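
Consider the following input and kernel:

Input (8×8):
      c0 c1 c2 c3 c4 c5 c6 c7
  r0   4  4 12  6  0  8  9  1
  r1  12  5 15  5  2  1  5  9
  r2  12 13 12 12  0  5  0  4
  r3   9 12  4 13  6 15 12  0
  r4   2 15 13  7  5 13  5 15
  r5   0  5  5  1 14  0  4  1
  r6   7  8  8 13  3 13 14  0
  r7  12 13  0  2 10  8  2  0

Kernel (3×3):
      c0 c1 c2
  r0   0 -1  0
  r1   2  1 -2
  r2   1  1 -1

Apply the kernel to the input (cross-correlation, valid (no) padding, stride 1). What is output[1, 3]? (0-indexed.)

16

The receptive field on the input at this output position is [5 2 1 / 12 0 5 / 13 6 15]. Elementwise product with the kernel and sum: 2·-1 + 12·2 + 0·1 + 5·-2 + 13·1 + 6·1 + 15·-1.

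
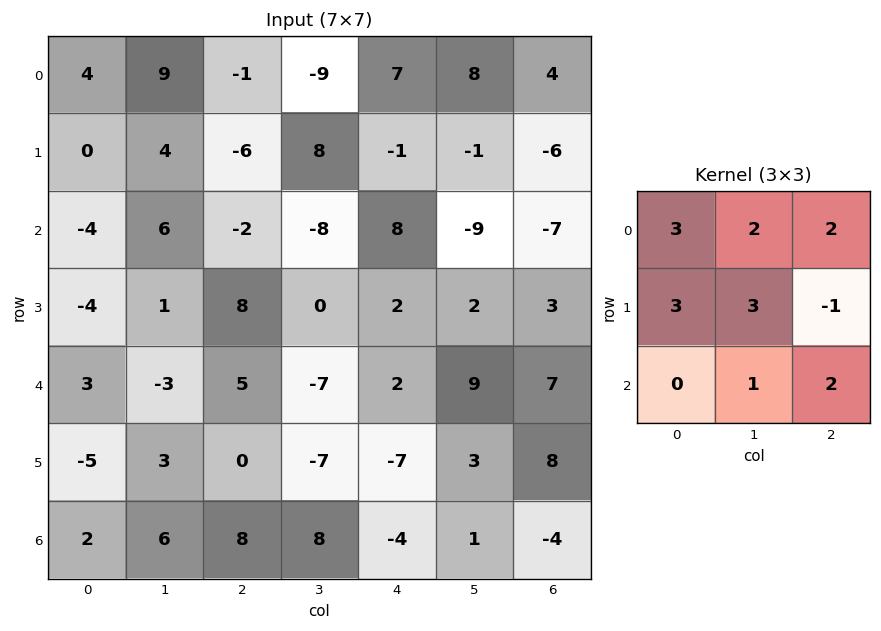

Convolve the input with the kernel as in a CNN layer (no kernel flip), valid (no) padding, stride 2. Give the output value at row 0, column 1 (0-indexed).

8

The receptive field on the input at this output position is [-1 -9 7 / -6 8 -1 / -2 -8 8]. Elementwise product with the kernel and sum: -1·3 + -9·2 + 7·2 + -6·3 + 8·3 + -1·-1 + -8·1 + 8·2.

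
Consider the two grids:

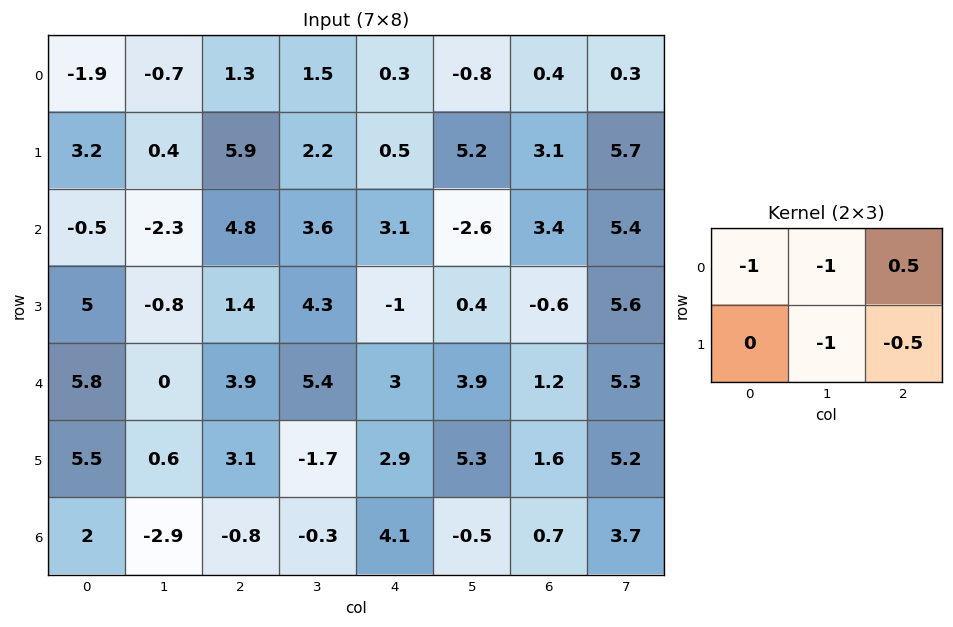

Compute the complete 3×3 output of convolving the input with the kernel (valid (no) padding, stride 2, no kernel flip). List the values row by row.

Output[0,0]: The receptive field on the input at this output position is [-1.9 -0.7 1.3 / 3.2 0.4 5.9]. Elementwise product with the kernel and sum: -1.9·-1 + -0.7·-1 + 1.3·0.5 + 0.4·-1 + 5.9·-0.5.

-0.1 -5.1 -6.05
5.3 -10.65 1.1
-6 -7.55 -12.4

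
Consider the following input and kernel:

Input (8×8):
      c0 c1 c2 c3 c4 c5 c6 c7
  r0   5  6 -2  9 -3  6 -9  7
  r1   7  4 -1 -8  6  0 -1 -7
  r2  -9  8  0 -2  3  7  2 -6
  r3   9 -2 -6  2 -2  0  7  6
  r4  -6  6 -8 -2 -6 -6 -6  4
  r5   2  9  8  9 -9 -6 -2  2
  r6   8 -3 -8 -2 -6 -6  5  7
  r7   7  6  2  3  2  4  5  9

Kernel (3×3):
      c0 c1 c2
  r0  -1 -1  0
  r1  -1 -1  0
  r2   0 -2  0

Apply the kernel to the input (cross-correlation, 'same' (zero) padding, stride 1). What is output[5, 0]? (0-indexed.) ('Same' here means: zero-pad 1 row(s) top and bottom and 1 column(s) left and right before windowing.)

The receptive field on the zero-padded input at this output position is [0 -6 6 / 0 2 9 / 0 8 -3]. Elementwise product with the kernel and sum: 0·-1 + -6·-1 + 0·-1 + 2·-1 + 8·-2.

-12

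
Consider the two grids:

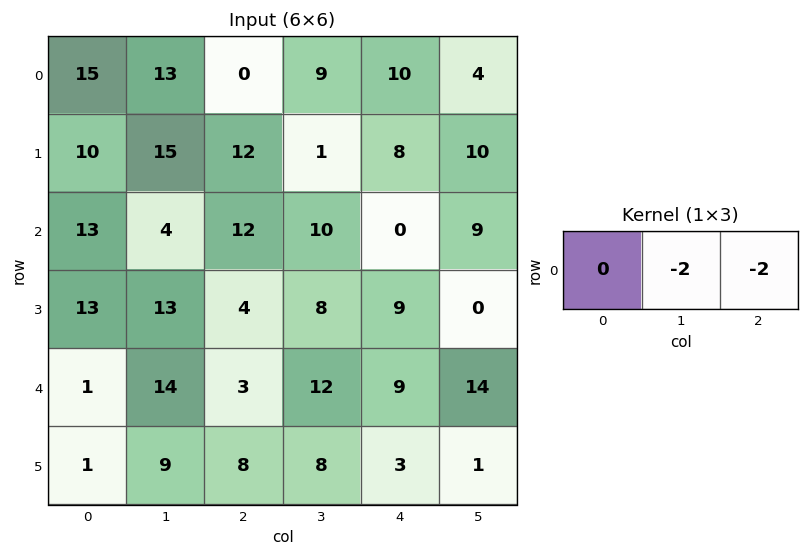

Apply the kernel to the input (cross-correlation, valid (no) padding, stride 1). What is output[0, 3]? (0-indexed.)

The receptive field on the input at this output position is [9 10 4]. Elementwise product with the kernel and sum: 10·-2 + 4·-2.

-28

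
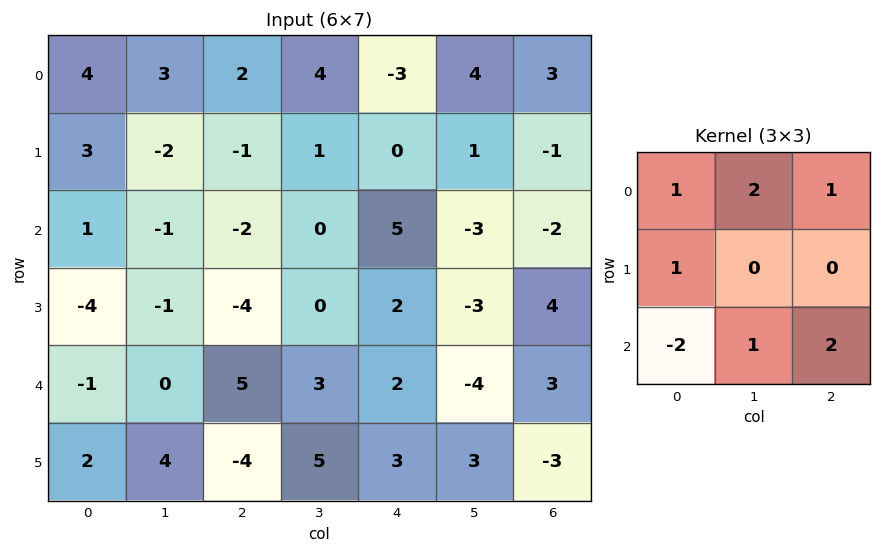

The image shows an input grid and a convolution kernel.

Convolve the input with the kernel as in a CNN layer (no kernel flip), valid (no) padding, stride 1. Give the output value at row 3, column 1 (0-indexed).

-11

The receptive field on the input at this output position is [-1 -4 0 / 0 5 3 / 4 -4 5]. Elementwise product with the kernel and sum: -1·1 + -4·2 + 0·1 + 0·1 + 4·-2 + -4·1 + 5·2.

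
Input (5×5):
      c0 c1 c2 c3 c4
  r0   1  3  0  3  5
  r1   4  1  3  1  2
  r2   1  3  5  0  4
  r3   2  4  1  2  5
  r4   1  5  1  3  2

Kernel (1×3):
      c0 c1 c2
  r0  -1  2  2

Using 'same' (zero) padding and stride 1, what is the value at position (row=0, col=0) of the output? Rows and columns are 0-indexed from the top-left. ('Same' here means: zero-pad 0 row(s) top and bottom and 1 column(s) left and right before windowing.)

8

The receptive field on the zero-padded input at this output position is [0 1 3]. Elementwise product with the kernel and sum: 0·-1 + 1·2 + 3·2.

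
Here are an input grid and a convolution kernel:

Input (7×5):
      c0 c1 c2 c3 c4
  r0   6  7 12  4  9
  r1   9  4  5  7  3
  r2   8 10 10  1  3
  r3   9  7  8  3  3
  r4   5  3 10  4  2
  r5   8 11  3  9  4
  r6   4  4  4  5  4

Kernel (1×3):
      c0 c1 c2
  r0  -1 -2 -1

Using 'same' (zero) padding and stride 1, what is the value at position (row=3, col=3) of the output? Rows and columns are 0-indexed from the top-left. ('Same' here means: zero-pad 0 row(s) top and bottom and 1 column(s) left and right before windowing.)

The receptive field on the zero-padded input at this output position is [8 3 3]. Elementwise product with the kernel and sum: 8·-1 + 3·-2 + 3·-1.

-17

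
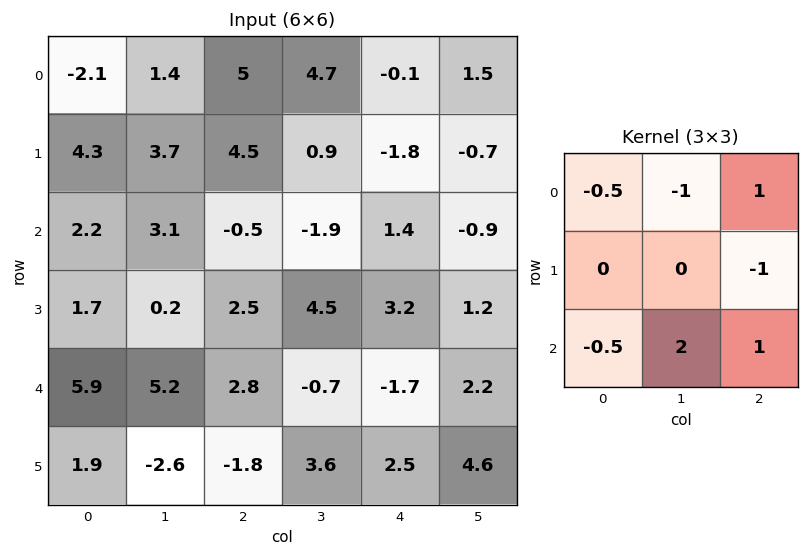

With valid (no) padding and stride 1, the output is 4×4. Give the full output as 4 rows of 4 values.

Output[0,0]: The receptive field on the input at this output position is [-2.1 1.4 5 / 4.3 3.7 4.5 / 2.2 3.1 -0.5]. Elementwise product with the kernel and sum: -2.1·-0.5 + 1.4·-1 + 5·1 + 4.5·-1 + 2.2·-0.5 + 3.1·2 + -0.5·1.

4.75 -6.35 -7.65 2.8
1.2 5.85 4.6 6.9
3.05 -5.15 -4.15 -3.4
-9.3 3.9 9.75 1.35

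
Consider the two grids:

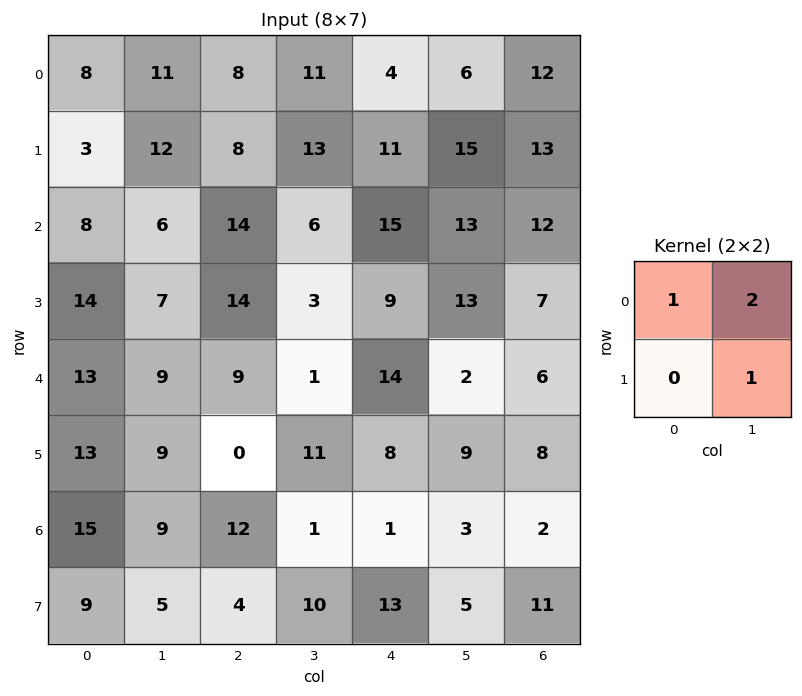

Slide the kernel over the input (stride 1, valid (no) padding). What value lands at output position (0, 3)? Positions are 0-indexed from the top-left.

The receptive field on the input at this output position is [11 4 / 13 11]. Elementwise product with the kernel and sum: 11·1 + 4·2 + 11·1.

30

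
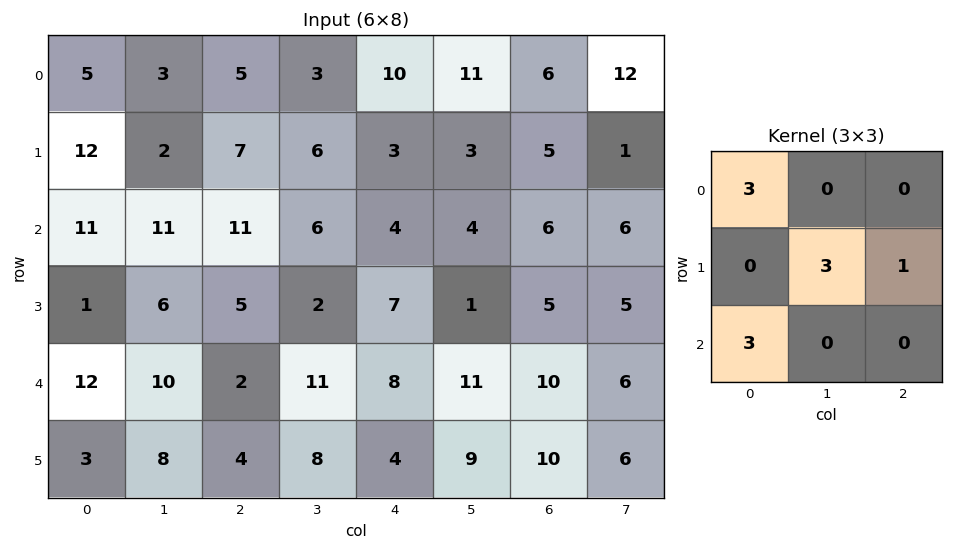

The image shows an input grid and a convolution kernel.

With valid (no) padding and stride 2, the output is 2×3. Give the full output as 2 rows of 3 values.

61 69 56
92 52 44

Output[0,0]: The receptive field on the input at this output position is [5 3 5 / 12 2 7 / 11 11 11]. Elementwise product with the kernel and sum: 5·3 + 2·3 + 7·1 + 11·3.
Output[0,1]: The receptive field on the input at this output position is [5 3 10 / 7 6 3 / 11 6 4]. Elementwise product with the kernel and sum: 5·3 + 6·3 + 3·1 + 11·3.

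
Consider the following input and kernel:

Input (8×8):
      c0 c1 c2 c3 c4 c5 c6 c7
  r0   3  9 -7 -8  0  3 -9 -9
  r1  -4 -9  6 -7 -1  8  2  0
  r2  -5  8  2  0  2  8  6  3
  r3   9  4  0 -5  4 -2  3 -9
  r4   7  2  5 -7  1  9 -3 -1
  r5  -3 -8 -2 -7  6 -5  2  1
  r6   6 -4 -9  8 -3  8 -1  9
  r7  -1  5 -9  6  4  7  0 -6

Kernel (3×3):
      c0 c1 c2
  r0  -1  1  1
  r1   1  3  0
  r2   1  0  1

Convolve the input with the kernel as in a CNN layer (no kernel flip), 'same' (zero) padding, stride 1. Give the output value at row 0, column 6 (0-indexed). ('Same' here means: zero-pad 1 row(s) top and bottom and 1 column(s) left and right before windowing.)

The receptive field on the zero-padded input at this output position is [0 0 0 / 3 -9 -9 / 8 2 0]. Elementwise product with the kernel and sum: 0·-1 + 0·1 + 0·1 + 3·1 + -9·3 + 8·1 + 0·1.

-16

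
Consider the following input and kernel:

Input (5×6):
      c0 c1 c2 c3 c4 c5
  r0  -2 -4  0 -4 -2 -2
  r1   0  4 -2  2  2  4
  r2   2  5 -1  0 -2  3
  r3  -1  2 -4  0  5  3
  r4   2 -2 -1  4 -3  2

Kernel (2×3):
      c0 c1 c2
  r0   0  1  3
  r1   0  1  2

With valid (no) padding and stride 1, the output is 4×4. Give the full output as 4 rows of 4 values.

Output[0,0]: The receptive field on the input at this output position is [-2 -4 0 / 0 4 -2]. Elementwise product with the kernel and sum: -4·1 + 0·3 + 4·1 + -2·2.

-4 -10 -4 2
1 3 4 18
-4 -5 4 18
-14 3 13 15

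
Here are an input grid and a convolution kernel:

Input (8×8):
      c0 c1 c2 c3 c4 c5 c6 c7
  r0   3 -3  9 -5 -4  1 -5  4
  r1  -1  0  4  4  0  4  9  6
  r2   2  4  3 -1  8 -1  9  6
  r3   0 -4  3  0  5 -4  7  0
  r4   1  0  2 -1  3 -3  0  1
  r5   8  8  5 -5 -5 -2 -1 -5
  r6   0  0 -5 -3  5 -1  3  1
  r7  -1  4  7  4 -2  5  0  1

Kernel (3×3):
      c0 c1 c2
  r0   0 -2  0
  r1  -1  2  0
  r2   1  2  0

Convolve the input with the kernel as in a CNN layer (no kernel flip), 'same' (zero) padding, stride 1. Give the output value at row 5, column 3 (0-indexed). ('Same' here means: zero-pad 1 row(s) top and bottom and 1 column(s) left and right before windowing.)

The receptive field on the zero-padded input at this output position is [2 -1 3 / 5 -5 -5 / -5 -3 5]. Elementwise product with the kernel and sum: -1·-2 + 5·-1 + -5·2 + -5·1 + -3·2.

-24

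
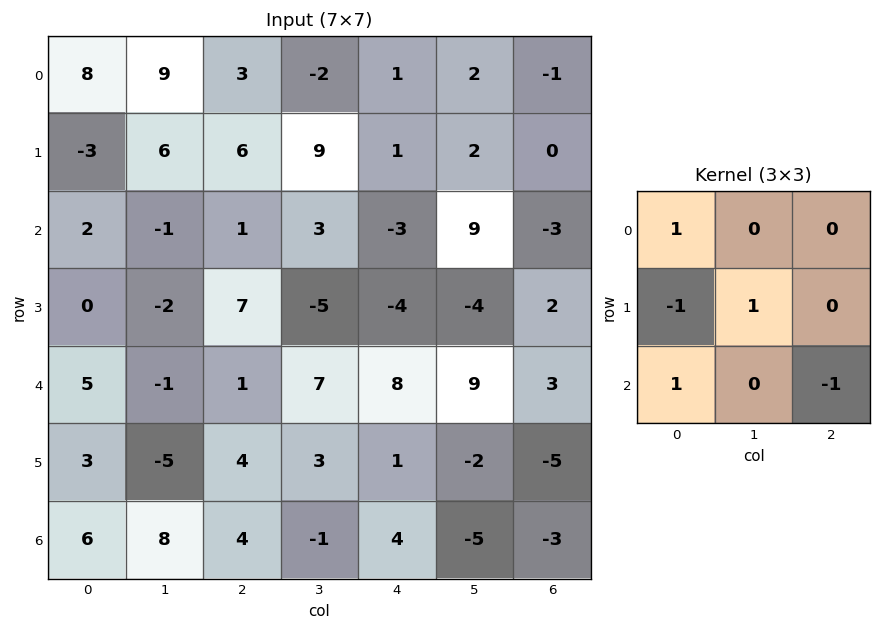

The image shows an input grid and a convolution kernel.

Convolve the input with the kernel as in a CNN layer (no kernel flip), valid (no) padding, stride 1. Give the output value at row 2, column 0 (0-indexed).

4

The receptive field on the input at this output position is [2 -1 1 / 0 -2 7 / 5 -1 1]. Elementwise product with the kernel and sum: 2·1 + 0·-1 + -2·1 + 5·1 + 1·-1.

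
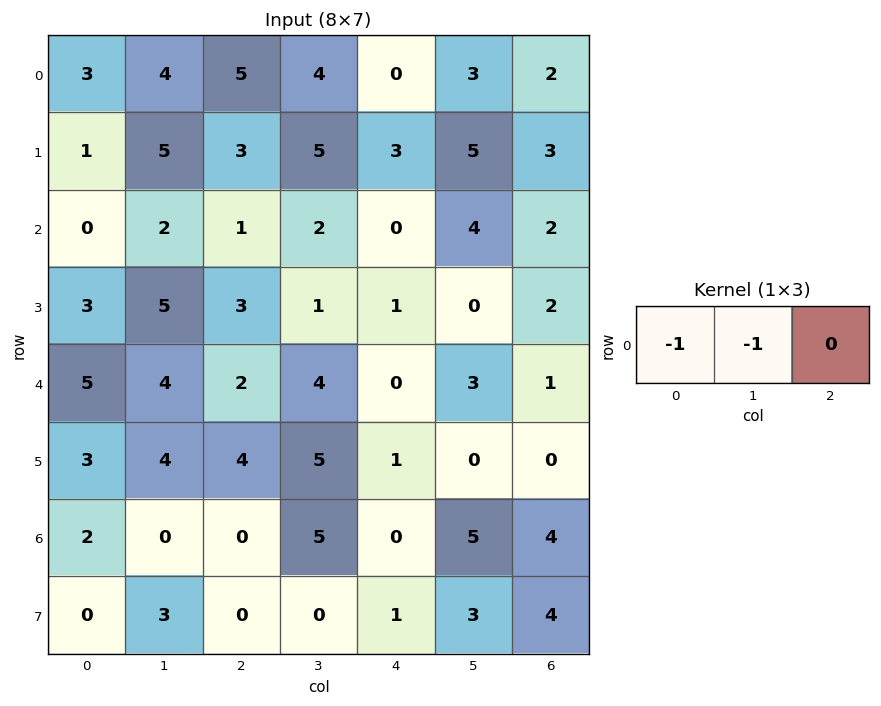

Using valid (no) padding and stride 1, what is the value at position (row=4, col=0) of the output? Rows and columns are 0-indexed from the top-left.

-9

The receptive field on the input at this output position is [5 4 2]. Elementwise product with the kernel and sum: 5·-1 + 4·-1.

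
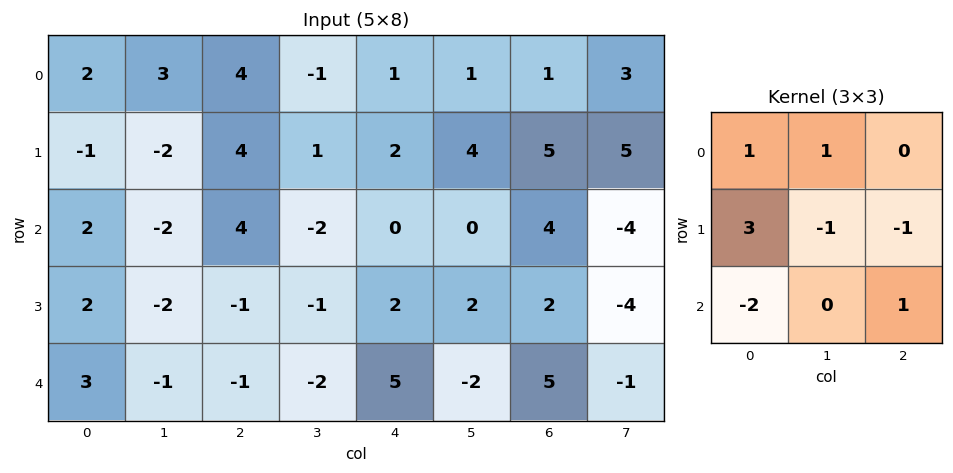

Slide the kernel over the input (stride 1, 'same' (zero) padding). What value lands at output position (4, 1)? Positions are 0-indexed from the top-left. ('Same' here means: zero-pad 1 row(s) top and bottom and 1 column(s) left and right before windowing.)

11

The receptive field on the zero-padded input at this output position is [2 -2 -1 / 3 -1 -1 / 0 0 0]. Elementwise product with the kernel and sum: 2·1 + -2·1 + 3·3 + -1·-1 + -1·-1 + 0·-2 + 0·1.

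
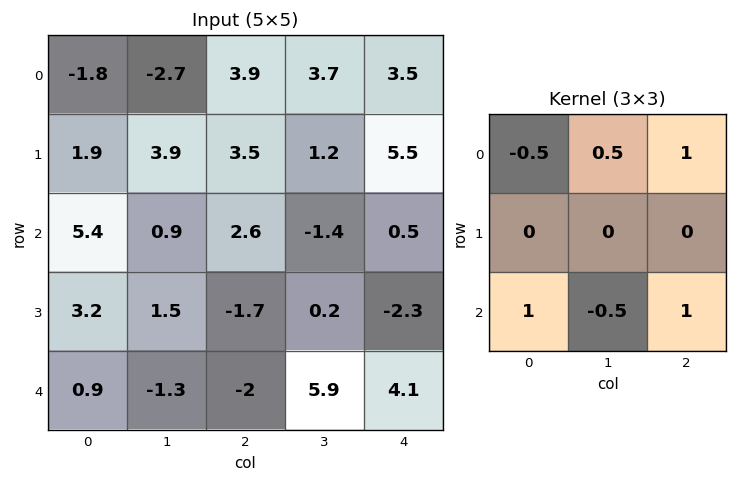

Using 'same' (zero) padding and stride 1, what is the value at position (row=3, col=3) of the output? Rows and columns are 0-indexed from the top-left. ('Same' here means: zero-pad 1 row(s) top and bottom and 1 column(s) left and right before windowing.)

The receptive field on the zero-padded input at this output position is [2.6 -1.4 0.5 / -1.7 0.2 -2.3 / -2 5.9 4.1]. Elementwise product with the kernel and sum: 2.6·-0.5 + -1.4·0.5 + 0.5·1 + -2·1 + 5.9·-0.5 + 4.1·1.

-2.35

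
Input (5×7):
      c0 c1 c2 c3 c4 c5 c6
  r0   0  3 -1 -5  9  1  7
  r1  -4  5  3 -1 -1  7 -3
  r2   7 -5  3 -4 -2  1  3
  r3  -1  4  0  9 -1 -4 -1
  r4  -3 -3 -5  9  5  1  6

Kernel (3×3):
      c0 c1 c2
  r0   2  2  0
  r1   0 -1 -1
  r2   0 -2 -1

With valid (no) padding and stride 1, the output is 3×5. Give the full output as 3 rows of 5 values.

5 0 0 5 11
-4 8 -7 3 17
11 -12 -33 -18 -5

Output[0,0]: The receptive field on the input at this output position is [0 3 -1 / -4 5 3 / 7 -5 3]. Elementwise product with the kernel and sum: 0·2 + 3·2 + 5·-1 + 3·-1 + -5·-2 + 3·-1.
Output[0,1]: The receptive field on the input at this output position is [3 -1 -5 / 5 3 -1 / -5 3 -4]. Elementwise product with the kernel and sum: 3·2 + -1·2 + 3·-1 + -1·-1 + 3·-2 + -4·-1.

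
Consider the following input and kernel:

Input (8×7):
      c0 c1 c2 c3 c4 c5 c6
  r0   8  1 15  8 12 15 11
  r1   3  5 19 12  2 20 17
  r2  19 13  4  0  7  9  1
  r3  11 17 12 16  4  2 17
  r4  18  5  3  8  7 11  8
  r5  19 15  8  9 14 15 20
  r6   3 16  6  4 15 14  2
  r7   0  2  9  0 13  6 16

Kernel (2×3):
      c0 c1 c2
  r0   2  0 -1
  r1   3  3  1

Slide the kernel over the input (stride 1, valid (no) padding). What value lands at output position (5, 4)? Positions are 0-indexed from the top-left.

The receptive field on the input at this output position is [14 15 20 / 15 14 2]. Elementwise product with the kernel and sum: 14·2 + 20·-1 + 15·3 + 14·3 + 2·1.

97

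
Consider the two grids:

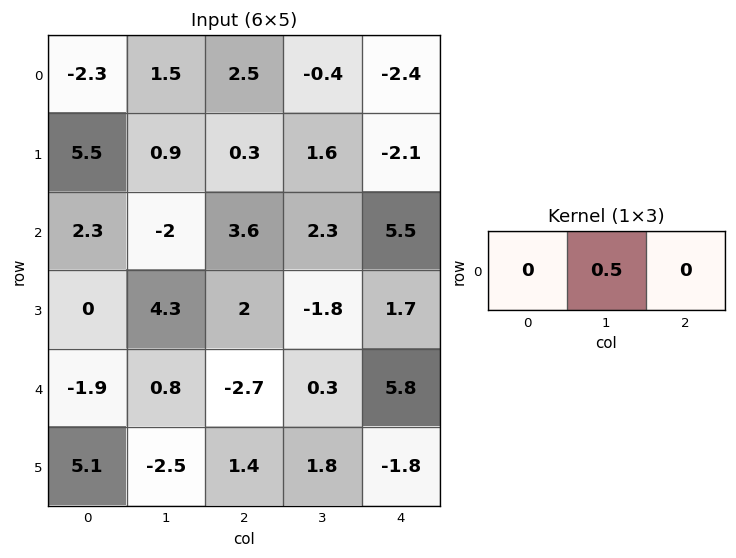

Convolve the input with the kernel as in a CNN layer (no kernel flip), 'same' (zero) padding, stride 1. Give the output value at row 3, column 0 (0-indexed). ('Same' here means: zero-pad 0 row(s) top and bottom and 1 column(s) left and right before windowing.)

0

The receptive field on the zero-padded input at this output position is [0 0 4.3]. Elementwise product with the kernel and sum: 0·0.5.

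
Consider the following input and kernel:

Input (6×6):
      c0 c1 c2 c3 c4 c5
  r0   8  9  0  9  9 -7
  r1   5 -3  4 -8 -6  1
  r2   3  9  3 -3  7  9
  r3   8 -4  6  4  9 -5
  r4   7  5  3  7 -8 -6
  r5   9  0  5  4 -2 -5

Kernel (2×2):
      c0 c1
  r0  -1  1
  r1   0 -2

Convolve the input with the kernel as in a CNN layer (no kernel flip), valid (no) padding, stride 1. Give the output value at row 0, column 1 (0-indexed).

-17

The receptive field on the input at this output position is [9 0 / -3 4]. Elementwise product with the kernel and sum: 9·-1 + 0·1 + 4·-2.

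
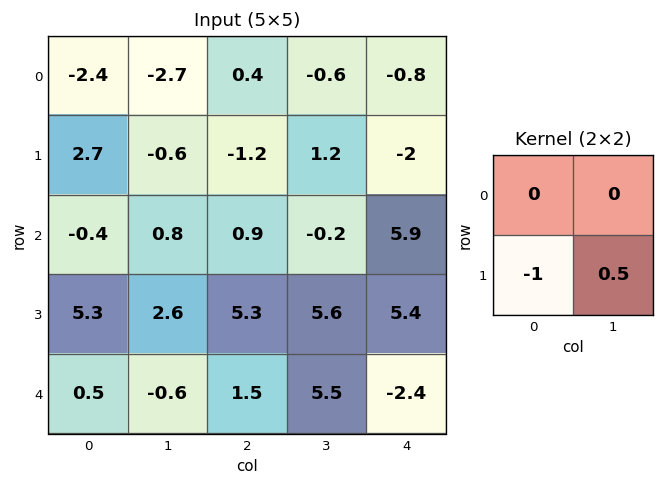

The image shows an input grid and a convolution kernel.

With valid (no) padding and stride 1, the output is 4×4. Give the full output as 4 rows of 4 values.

-3 0 1.8 -2.2
0.8 -0.35 -1 3.15
-4 0.05 -2.5 -2.9
-0.8 1.35 1.25 -6.7

Output[0,0]: The receptive field on the input at this output position is [-2.4 -2.7 / 2.7 -0.6]. Elementwise product with the kernel and sum: 2.7·-1 + -0.6·0.5.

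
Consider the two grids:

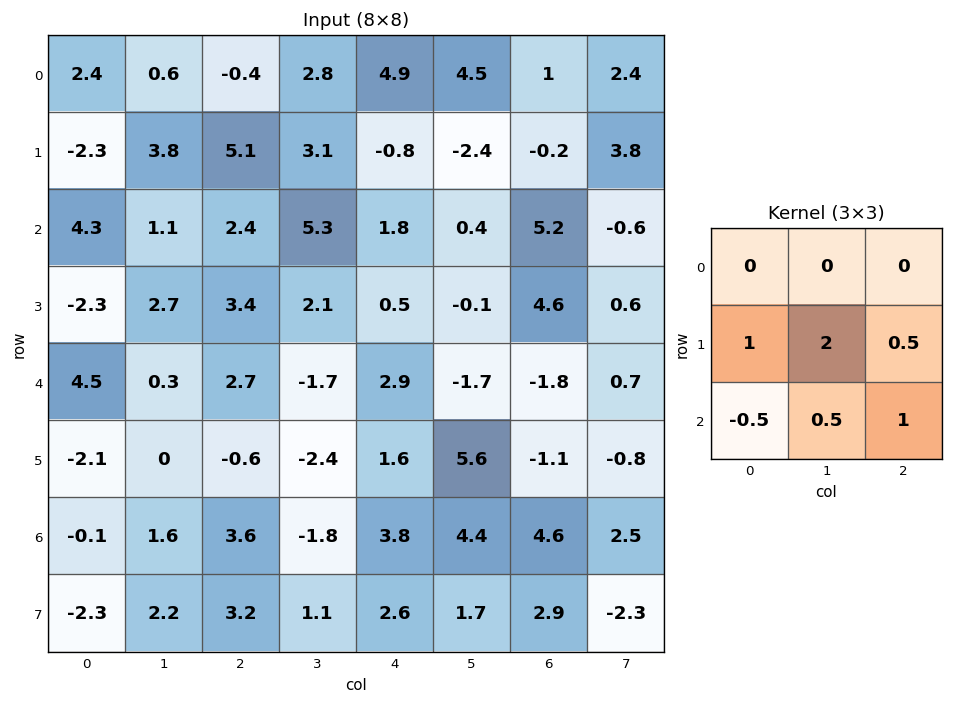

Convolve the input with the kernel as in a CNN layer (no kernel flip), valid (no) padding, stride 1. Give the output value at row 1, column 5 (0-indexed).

13.45

The receptive field on the input at this output position is [-2.4 -0.2 3.8 / 0.4 5.2 -0.6 / -0.1 4.6 0.6]. Elementwise product with the kernel and sum: 0.4·1 + 5.2·2 + -0.6·0.5 + -0.1·-0.5 + 4.6·0.5 + 0.6·1.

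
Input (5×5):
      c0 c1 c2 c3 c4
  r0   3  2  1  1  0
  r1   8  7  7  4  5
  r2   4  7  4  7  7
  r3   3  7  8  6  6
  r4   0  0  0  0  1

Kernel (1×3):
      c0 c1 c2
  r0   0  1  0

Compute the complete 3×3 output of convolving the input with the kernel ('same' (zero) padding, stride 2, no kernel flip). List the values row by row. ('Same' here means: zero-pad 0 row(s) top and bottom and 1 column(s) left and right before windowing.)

3 1 0
4 4 7
0 0 1

Output[0,0]: The receptive field on the zero-padded input at this output position is [0 3 2]. Elementwise product with the kernel and sum: 3·1.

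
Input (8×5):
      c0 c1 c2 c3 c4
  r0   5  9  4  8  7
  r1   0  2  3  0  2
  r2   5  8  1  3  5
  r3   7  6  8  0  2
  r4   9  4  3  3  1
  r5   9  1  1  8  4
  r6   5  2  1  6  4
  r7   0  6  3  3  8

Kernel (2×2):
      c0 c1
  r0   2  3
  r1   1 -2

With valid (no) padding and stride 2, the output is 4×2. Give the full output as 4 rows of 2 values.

Output[0,0]: The receptive field on the input at this output position is [5 9 / 0 2]. Elementwise product with the kernel and sum: 5·2 + 9·3 + 0·1 + 2·-2.

33 35
29 19
37 0
4 17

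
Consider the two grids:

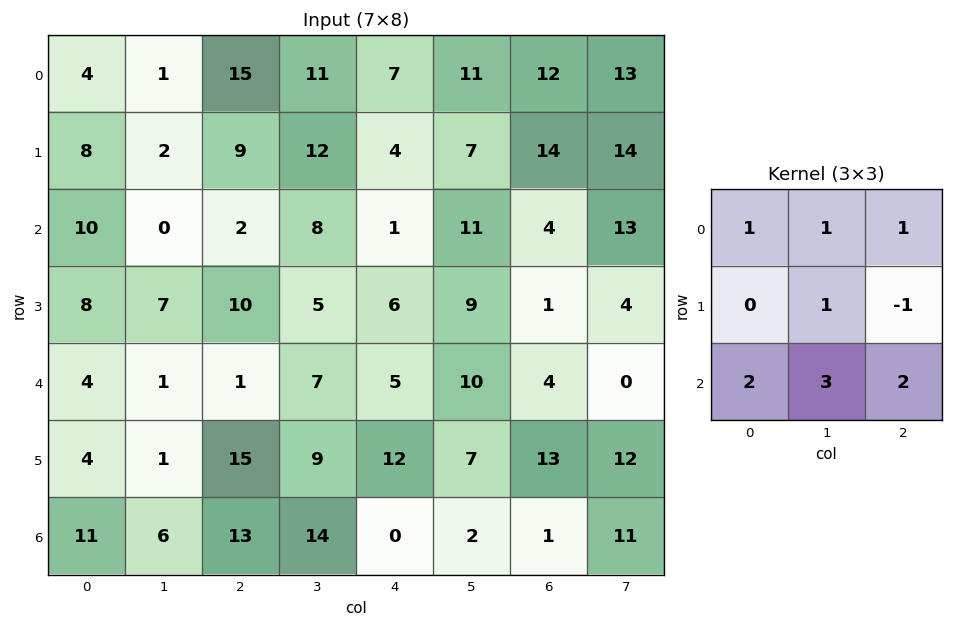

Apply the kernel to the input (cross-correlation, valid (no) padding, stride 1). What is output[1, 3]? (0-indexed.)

The receptive field on the input at this output position is [12 4 7 / 8 1 11 / 5 6 9]. Elementwise product with the kernel and sum: 12·1 + 4·1 + 7·1 + 1·1 + 11·-1 + 5·2 + 6·3 + 9·2.

59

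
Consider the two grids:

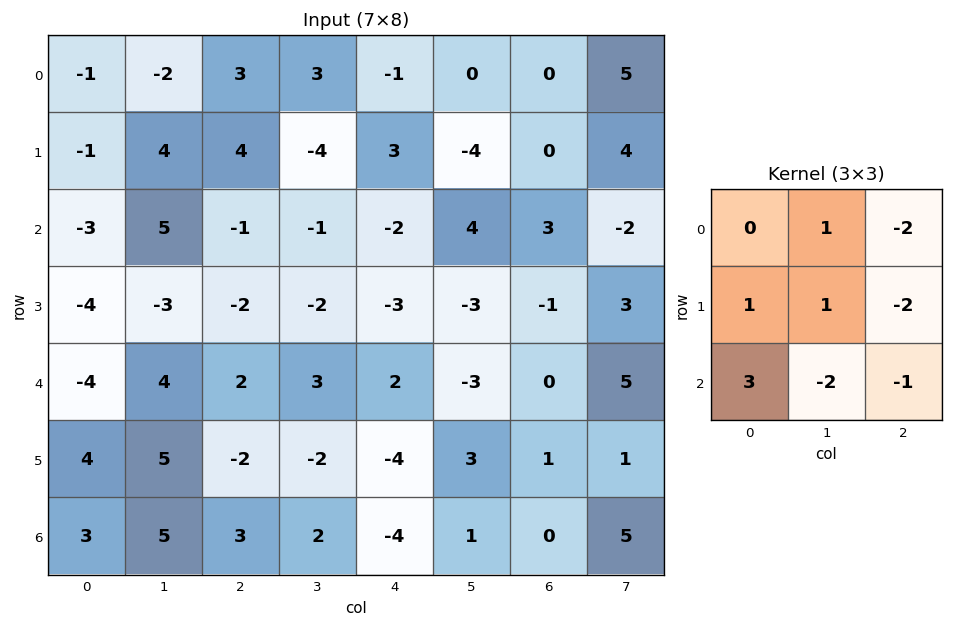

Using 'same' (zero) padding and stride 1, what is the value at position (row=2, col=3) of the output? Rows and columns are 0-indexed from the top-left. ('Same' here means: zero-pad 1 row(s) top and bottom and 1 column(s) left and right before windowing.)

-7

The receptive field on the zero-padded input at this output position is [4 -4 3 / -1 -1 -2 / -2 -2 -3]. Elementwise product with the kernel and sum: -4·1 + 3·-2 + -1·1 + -1·1 + -2·-2 + -2·3 + -2·-2 + -3·-1.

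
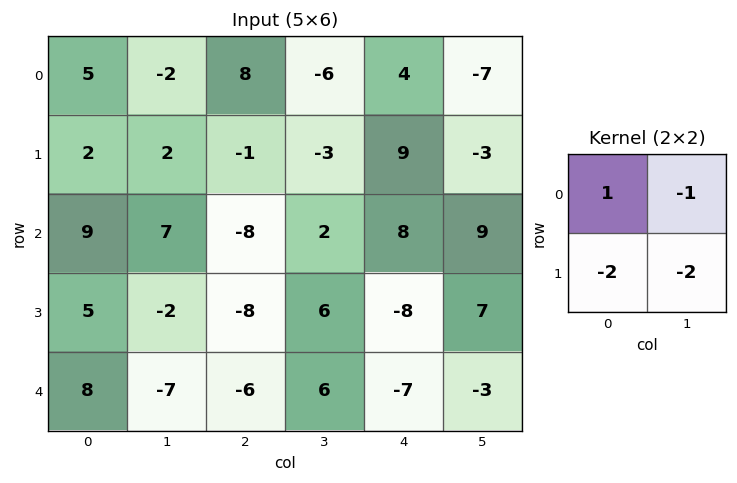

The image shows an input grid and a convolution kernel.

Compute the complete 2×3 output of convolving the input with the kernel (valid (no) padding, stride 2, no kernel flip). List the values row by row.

-1 22 -1
-4 -6 1

Output[0,0]: The receptive field on the input at this output position is [5 -2 / 2 2]. Elementwise product with the kernel and sum: 5·1 + -2·-1 + 2·-2 + 2·-2.
Output[0,1]: The receptive field on the input at this output position is [8 -6 / -1 -3]. Elementwise product with the kernel and sum: 8·1 + -6·-1 + -1·-2 + -3·-2.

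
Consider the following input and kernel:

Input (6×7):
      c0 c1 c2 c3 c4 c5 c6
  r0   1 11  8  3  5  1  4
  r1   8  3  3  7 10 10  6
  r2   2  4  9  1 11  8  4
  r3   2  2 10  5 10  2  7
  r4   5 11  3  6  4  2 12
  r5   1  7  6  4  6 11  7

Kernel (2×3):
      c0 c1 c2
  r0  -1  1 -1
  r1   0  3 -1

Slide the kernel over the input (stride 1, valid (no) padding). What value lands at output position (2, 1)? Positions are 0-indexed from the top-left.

The receptive field on the input at this output position is [4 9 1 / 2 10 5]. Elementwise product with the kernel and sum: 4·-1 + 9·1 + 1·-1 + 10·3 + 5·-1.

29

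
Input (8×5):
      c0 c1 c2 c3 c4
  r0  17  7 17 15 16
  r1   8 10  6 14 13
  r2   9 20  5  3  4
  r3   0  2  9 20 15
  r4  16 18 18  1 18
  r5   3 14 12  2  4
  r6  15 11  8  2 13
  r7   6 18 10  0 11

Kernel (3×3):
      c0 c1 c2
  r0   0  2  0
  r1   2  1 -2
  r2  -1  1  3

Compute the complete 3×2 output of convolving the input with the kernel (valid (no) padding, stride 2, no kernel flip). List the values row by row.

Output[0,0]: The receptive field on the input at this output position is [17 7 17 / 8 10 6 / 9 20 5]. Elementwise product with the kernel and sum: 7·2 + 8·2 + 10·1 + 6·-2 + 9·-1 + 20·1 + 5·3.

54 40
80 51
52 53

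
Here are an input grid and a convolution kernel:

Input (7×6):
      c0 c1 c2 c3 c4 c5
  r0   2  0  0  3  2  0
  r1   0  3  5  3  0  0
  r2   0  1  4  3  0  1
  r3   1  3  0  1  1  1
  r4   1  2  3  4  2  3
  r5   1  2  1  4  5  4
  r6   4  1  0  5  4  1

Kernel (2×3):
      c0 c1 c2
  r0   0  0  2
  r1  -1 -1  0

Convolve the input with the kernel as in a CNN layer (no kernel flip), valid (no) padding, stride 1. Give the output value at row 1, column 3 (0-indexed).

The receptive field on the input at this output position is [3 0 0 / 3 0 1]. Elementwise product with the kernel and sum: 0·2 + 3·-1 + 0·-1.

-3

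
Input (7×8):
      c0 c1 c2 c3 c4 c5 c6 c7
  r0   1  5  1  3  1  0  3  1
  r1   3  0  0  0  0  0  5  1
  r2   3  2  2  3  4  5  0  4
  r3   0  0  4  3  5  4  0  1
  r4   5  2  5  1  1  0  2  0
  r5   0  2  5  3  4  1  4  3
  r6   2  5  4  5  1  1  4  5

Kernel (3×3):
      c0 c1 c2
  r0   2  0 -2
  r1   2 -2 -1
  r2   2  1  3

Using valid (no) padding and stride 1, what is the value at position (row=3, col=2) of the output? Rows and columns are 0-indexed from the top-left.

30

The receptive field on the input at this output position is [4 3 5 / 5 1 1 / 5 3 4]. Elementwise product with the kernel and sum: 4·2 + 5·-2 + 5·2 + 1·-2 + 1·-1 + 5·2 + 3·1 + 4·3.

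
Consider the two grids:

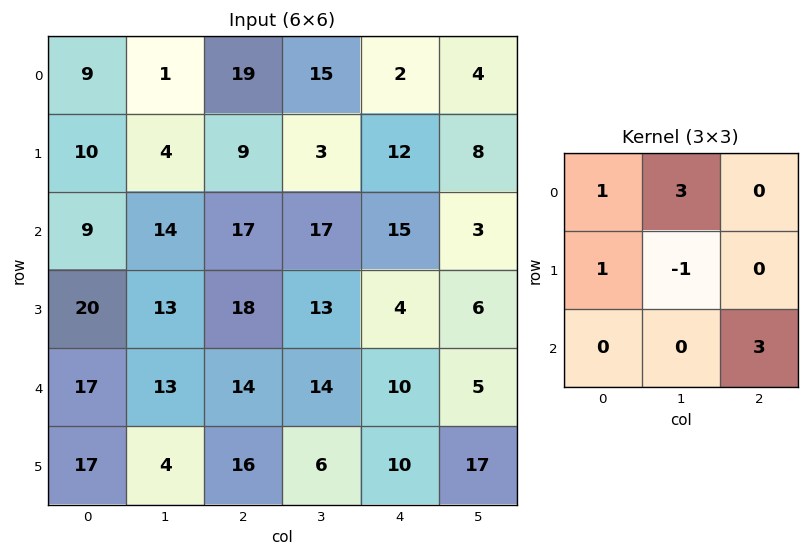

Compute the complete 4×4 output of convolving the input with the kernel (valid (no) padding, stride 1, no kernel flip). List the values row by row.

69 104 115 21
71 67 30 59
100 102 103 86
111 84 87 80

Output[0,0]: The receptive field on the input at this output position is [9 1 19 / 10 4 9 / 9 14 17]. Elementwise product with the kernel and sum: 9·1 + 1·3 + 10·1 + 4·-1 + 17·3.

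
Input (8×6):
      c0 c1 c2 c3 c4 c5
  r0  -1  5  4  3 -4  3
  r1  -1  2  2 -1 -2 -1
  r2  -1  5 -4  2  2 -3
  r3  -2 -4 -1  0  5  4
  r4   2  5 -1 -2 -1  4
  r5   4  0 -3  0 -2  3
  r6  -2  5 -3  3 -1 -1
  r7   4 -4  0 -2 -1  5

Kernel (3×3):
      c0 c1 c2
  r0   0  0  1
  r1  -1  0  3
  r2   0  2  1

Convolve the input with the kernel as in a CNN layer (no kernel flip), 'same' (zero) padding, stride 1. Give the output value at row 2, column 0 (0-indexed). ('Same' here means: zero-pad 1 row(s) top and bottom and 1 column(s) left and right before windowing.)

The receptive field on the zero-padded input at this output position is [0 -1 2 / 0 -1 5 / 0 -2 -4]. Elementwise product with the kernel and sum: 2·1 + 0·-1 + 5·3 + -2·2 + -4·1.

9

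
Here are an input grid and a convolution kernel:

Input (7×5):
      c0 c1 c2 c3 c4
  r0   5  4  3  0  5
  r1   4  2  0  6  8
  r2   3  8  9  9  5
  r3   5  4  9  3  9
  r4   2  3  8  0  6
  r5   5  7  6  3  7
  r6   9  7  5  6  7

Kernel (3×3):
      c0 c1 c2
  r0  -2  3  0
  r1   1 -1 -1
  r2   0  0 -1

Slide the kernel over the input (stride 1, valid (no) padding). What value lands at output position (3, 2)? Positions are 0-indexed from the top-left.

The receptive field on the input at this output position is [9 3 9 / 8 0 6 / 6 3 7]. Elementwise product with the kernel and sum: 9·-2 + 3·3 + 8·1 + 0·-1 + 6·-1 + 7·-1.

-14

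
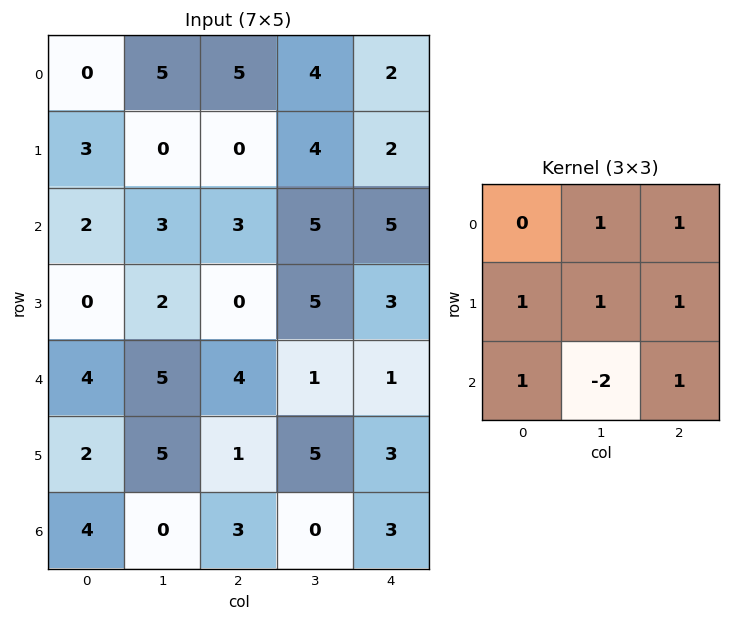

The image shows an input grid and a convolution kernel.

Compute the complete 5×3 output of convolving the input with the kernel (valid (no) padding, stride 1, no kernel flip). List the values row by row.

12 15 10
4 22 12
6 13 21
8 23 8
24 10 17

Output[0,0]: The receptive field on the input at this output position is [0 5 5 / 3 0 0 / 2 3 3]. Elementwise product with the kernel and sum: 5·1 + 5·1 + 3·1 + 0·1 + 0·1 + 2·1 + 3·-2 + 3·1.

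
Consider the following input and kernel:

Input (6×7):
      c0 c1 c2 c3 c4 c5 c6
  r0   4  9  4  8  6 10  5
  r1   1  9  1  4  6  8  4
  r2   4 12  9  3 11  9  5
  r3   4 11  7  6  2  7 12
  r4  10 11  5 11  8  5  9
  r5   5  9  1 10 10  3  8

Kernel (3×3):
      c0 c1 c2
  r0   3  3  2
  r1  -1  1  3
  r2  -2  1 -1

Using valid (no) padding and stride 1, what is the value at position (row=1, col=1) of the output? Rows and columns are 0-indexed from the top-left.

23

The receptive field on the input at this output position is [9 1 4 / 12 9 3 / 11 7 6]. Elementwise product with the kernel and sum: 9·3 + 1·3 + 4·2 + 12·-1 + 9·1 + 3·3 + 11·-2 + 7·1 + 6·-1.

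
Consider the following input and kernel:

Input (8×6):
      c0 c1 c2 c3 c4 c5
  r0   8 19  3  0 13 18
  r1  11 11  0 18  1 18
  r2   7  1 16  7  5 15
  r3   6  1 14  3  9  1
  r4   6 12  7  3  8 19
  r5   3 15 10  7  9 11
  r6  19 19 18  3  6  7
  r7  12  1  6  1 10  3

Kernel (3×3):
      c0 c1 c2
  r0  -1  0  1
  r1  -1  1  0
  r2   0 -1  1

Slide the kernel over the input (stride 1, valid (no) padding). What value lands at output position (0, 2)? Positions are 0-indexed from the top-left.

26

The receptive field on the input at this output position is [3 0 13 / 0 18 1 / 16 7 5]. Elementwise product with the kernel and sum: 3·-1 + 13·1 + 0·-1 + 18·1 + 7·-1 + 5·1.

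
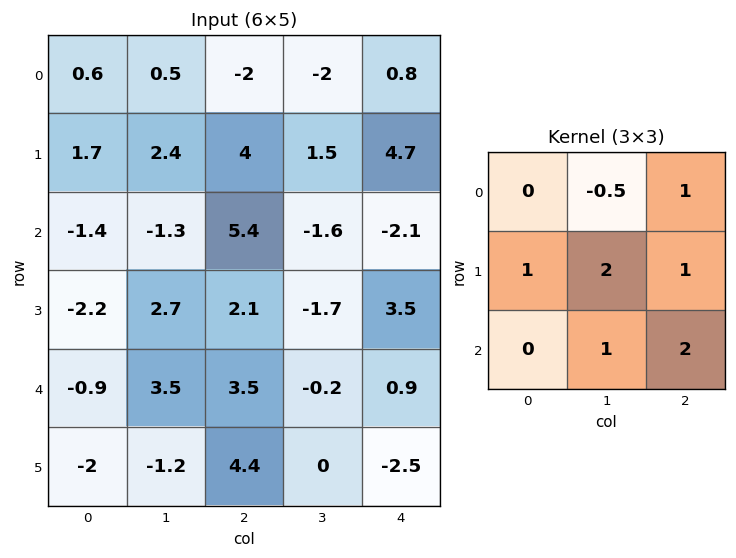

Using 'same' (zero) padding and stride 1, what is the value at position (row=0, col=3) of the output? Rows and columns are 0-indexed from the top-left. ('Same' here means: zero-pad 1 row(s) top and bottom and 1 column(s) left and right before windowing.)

5.7

The receptive field on the zero-padded input at this output position is [0 0 0 / -2 -2 0.8 / 4 1.5 4.7]. Elementwise product with the kernel and sum: 0·-0.5 + 0·1 + -2·1 + -2·2 + 0.8·1 + 1.5·1 + 4.7·2.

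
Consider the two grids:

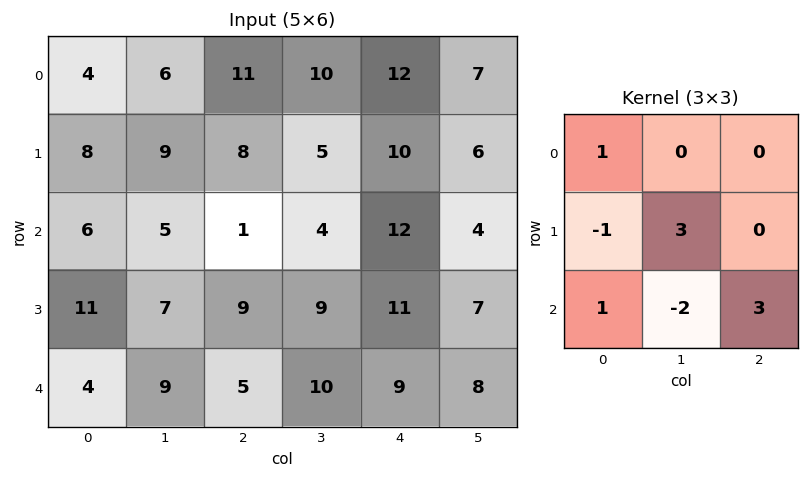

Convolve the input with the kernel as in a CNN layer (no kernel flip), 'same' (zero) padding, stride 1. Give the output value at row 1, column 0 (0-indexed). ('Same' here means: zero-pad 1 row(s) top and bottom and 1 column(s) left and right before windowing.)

27

The receptive field on the zero-padded input at this output position is [0 4 6 / 0 8 9 / 0 6 5]. Elementwise product with the kernel and sum: 0·1 + 0·-1 + 8·3 + 0·1 + 6·-2 + 5·3.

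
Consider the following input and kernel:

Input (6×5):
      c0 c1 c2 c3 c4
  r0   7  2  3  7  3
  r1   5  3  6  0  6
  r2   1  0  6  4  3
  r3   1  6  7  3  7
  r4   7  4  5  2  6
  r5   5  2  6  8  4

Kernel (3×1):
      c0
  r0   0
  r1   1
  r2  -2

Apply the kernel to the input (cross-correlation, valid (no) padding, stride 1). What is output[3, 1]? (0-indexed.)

The receptive field on the input at this output position is [6 / 4 / 2]. Elementwise product with the kernel and sum: 4·1 + 2·-2.

0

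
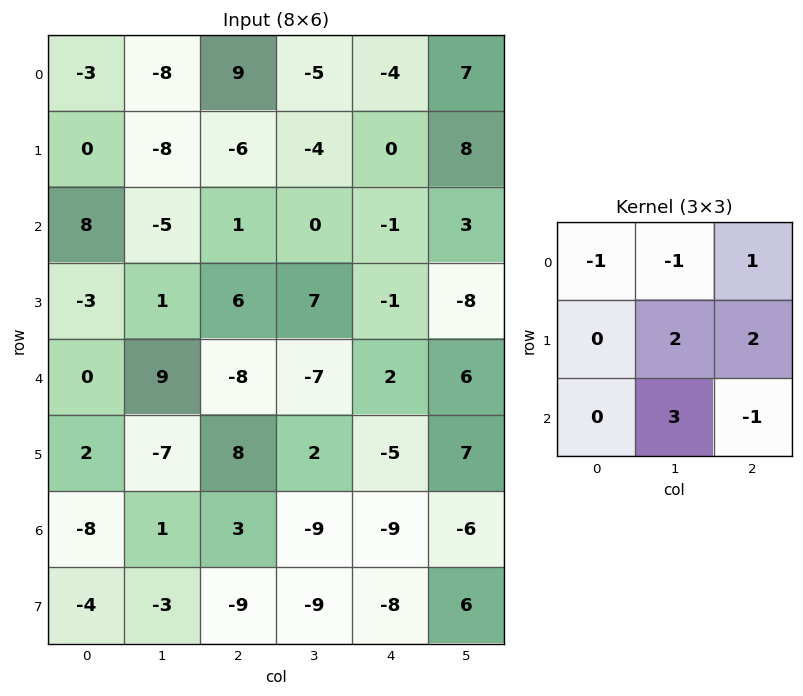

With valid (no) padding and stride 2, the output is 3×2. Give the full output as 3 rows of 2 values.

Output[0,0]: The receptive field on the input at this output position is [-3 -8 9 / 0 -8 -6 / 8 -5 1]. Elementwise product with the kernel and sum: -3·-1 + -8·-1 + 9·1 + -8·2 + -6·2 + -5·3 + 1·-1.

-24 -15
47 -13
-15 -7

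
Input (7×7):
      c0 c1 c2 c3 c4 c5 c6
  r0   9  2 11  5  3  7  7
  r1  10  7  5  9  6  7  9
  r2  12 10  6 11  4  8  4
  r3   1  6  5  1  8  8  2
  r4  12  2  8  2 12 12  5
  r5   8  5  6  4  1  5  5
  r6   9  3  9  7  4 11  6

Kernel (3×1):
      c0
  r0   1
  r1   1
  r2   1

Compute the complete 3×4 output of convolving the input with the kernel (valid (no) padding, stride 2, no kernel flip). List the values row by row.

31 22 13 20
25 19 24 11
29 23 17 16

Output[0,0]: The receptive field on the input at this output position is [9 / 10 / 12]. Elementwise product with the kernel and sum: 9·1 + 10·1 + 12·1.
Output[0,1]: The receptive field on the input at this output position is [11 / 5 / 6]. Elementwise product with the kernel and sum: 11·1 + 5·1 + 6·1.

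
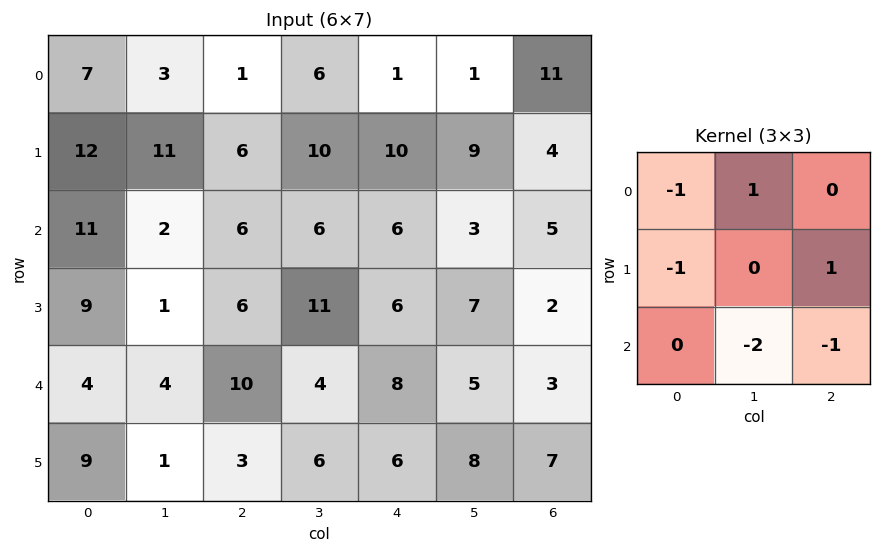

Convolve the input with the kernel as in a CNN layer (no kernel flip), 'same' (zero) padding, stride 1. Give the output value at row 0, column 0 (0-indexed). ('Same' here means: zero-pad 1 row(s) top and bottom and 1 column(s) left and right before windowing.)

The receptive field on the zero-padded input at this output position is [0 0 0 / 0 7 3 / 0 12 11]. Elementwise product with the kernel and sum: 0·-1 + 0·1 + 0·-1 + 3·1 + 12·-2 + 11·-1.

-32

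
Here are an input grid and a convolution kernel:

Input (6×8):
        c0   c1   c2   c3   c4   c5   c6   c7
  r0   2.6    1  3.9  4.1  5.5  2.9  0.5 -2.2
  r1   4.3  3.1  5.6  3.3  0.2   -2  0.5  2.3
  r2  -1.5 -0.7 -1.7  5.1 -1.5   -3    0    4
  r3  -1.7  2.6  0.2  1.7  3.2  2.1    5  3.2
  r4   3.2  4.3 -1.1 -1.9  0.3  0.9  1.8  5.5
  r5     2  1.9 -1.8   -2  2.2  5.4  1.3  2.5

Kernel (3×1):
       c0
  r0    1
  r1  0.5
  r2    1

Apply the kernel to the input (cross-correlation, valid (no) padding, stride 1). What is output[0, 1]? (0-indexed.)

The receptive field on the input at this output position is [1 / 3.1 / -0.7]. Elementwise product with the kernel and sum: 1·1 + 3.1·0.5 + -0.7·1.

1.85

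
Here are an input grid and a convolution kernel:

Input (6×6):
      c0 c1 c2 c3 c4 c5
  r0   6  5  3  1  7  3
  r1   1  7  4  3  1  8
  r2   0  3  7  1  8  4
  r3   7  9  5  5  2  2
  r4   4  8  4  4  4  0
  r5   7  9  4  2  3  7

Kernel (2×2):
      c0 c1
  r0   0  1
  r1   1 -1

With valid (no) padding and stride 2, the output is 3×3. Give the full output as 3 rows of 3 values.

-1 2 -4
1 1 4
6 6 -4

Output[0,0]: The receptive field on the input at this output position is [6 5 / 1 7]. Elementwise product with the kernel and sum: 5·1 + 1·1 + 7·-1.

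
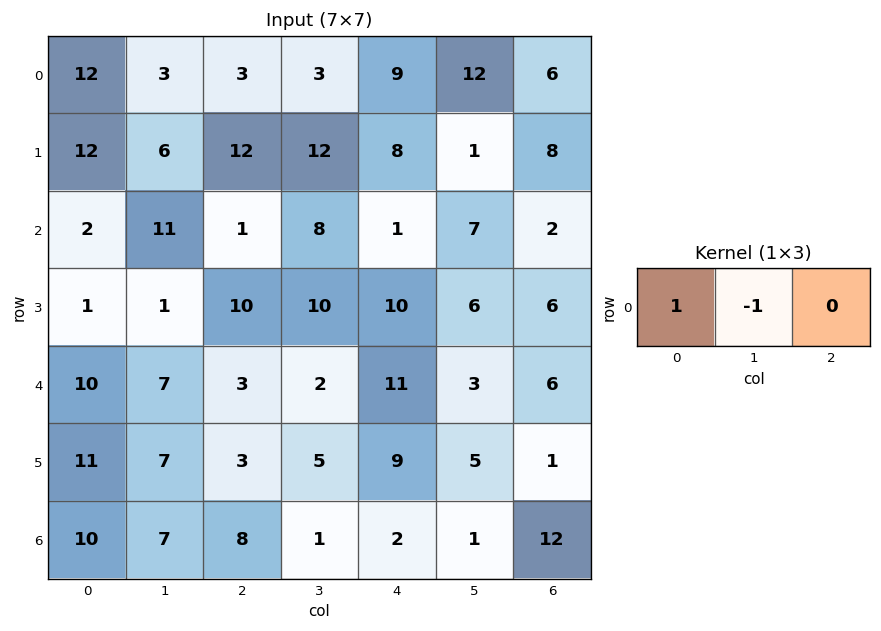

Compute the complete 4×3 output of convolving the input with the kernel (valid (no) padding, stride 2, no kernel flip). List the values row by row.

Output[0,0]: The receptive field on the input at this output position is [12 3 3]. Elementwise product with the kernel and sum: 12·1 + 3·-1.

9 0 -3
-9 -7 -6
3 1 8
3 7 1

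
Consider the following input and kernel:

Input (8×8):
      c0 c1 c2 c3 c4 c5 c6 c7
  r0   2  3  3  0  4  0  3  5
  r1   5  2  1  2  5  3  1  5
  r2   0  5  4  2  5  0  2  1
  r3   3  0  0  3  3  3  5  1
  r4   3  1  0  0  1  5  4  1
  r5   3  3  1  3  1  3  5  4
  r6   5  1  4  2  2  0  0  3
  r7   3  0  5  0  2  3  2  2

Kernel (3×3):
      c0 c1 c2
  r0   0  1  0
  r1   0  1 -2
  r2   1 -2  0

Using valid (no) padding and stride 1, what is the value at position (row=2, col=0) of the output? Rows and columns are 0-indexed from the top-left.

6

The receptive field on the input at this output position is [0 5 4 / 3 0 0 / 3 1 0]. Elementwise product with the kernel and sum: 5·1 + 0·1 + 0·-2 + 3·1 + 1·-2.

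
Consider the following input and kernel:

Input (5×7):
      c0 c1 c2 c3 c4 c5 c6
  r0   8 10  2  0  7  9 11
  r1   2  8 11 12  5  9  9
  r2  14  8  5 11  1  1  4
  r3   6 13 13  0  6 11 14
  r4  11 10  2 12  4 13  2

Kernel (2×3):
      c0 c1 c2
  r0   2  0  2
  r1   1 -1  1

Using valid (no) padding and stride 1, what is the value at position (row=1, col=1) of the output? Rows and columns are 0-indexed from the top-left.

The receptive field on the input at this output position is [8 11 12 / 8 5 11]. Elementwise product with the kernel and sum: 8·2 + 12·2 + 8·1 + 5·-1 + 11·1.

54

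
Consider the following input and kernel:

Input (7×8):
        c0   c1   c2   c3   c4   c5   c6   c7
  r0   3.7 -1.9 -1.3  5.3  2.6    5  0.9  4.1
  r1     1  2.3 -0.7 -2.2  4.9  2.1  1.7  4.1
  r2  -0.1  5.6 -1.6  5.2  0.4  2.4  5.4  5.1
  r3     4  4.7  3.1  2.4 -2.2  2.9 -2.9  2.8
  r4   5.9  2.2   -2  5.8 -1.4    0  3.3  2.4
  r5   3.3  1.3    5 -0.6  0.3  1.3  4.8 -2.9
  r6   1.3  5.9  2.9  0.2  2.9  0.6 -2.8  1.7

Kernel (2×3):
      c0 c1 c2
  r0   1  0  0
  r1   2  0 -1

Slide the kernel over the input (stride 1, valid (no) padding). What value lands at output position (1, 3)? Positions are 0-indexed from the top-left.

The receptive field on the input at this output position is [-2.2 4.9 2.1 / 5.2 0.4 2.4]. Elementwise product with the kernel and sum: -2.2·1 + 5.2·2 + 2.4·-1.

5.8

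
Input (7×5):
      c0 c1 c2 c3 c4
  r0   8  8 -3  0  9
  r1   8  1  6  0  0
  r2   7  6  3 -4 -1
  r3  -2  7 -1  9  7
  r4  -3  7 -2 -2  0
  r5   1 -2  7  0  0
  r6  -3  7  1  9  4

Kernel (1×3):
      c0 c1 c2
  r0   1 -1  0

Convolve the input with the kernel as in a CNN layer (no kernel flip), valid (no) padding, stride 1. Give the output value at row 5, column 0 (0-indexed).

The receptive field on the input at this output position is [1 -2 7]. Elementwise product with the kernel and sum: 1·1 + -2·-1.

3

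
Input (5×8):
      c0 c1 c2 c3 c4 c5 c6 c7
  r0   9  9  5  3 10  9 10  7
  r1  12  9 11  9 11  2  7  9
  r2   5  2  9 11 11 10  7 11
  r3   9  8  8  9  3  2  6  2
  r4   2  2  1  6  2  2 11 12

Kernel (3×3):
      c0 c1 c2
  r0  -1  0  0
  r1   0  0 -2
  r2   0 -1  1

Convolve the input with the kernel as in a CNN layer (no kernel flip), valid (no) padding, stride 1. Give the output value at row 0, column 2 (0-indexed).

The receptive field on the input at this output position is [5 3 10 / 11 9 11 / 9 11 11]. Elementwise product with the kernel and sum: 5·-1 + 11·-2 + 11·-1 + 11·1.

-27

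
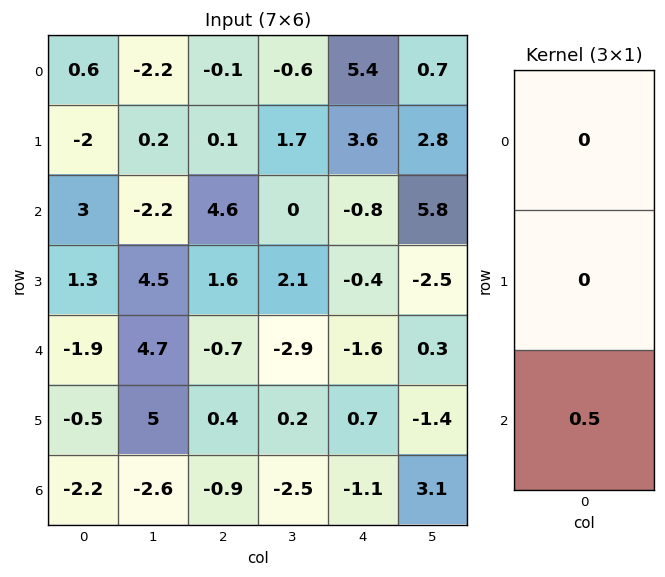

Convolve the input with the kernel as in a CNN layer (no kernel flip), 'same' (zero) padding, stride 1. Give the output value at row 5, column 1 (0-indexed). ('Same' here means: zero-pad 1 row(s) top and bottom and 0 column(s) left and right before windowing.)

-1.3

The receptive field on the zero-padded input at this output position is [4.7 / 5 / -2.6]. Elementwise product with the kernel and sum: -2.6·0.5.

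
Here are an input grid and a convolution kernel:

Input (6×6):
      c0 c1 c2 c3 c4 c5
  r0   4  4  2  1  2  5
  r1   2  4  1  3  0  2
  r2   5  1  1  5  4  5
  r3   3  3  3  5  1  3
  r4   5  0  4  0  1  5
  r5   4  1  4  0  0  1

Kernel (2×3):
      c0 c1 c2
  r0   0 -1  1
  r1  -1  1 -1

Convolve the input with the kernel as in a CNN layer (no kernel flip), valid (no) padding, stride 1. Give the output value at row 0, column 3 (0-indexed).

The receptive field on the input at this output position is [1 2 5 / 3 0 2]. Elementwise product with the kernel and sum: 2·-1 + 5·1 + 3·-1 + 0·1 + 2·-1.

-2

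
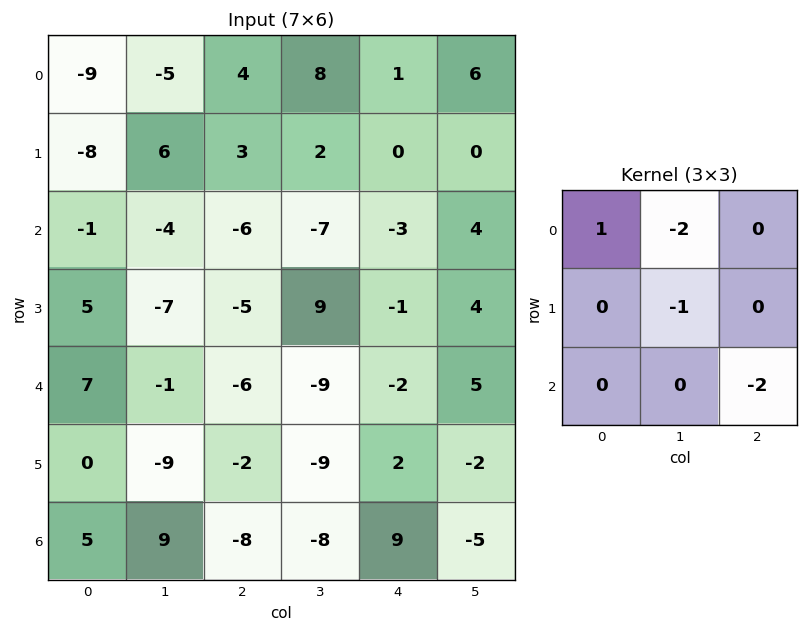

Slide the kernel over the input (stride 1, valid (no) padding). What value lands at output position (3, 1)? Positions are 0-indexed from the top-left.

The receptive field on the input at this output position is [-7 -5 9 / -1 -6 -9 / -9 -2 -9]. Elementwise product with the kernel and sum: -7·1 + -5·-2 + -6·-1 + -9·-2.

27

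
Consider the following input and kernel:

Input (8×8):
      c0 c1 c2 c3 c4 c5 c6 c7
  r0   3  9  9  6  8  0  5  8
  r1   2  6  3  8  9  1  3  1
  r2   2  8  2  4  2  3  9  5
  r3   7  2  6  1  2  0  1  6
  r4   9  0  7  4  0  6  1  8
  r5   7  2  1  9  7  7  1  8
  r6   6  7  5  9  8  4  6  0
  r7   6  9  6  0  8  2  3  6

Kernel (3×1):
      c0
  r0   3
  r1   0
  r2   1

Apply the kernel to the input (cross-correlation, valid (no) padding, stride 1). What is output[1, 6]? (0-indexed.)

10

The receptive field on the input at this output position is [3 / 9 / 1]. Elementwise product with the kernel and sum: 3·3 + 1·1.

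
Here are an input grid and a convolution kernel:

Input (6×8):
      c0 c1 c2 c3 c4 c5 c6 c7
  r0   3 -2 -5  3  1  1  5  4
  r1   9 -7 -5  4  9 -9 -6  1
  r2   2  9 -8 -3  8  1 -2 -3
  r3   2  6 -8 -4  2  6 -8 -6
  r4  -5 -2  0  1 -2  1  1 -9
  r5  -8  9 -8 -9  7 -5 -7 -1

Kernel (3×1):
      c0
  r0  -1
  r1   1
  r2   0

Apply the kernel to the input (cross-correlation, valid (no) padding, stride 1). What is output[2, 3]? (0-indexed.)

-1

The receptive field on the input at this output position is [-3 / -4 / 1]. Elementwise product with the kernel and sum: -3·-1 + -4·1.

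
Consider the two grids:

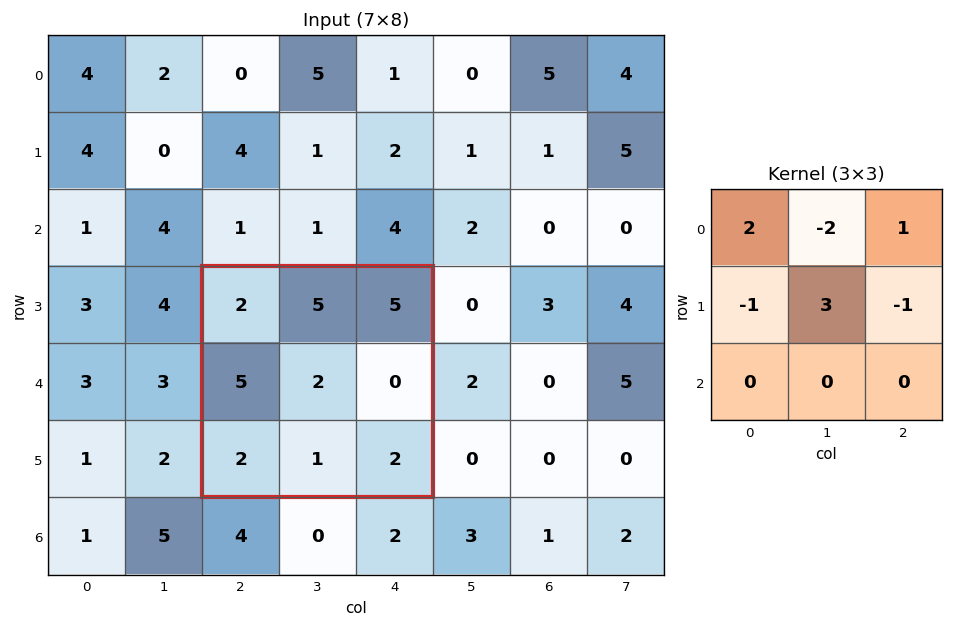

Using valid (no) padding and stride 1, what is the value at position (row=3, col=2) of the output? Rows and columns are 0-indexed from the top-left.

The receptive field on the input at this output position is [2 5 5 / 5 2 0 / 2 1 2]. Elementwise product with the kernel and sum: 2·2 + 5·-2 + 5·1 + 5·-1 + 2·3 + 0·-1.

0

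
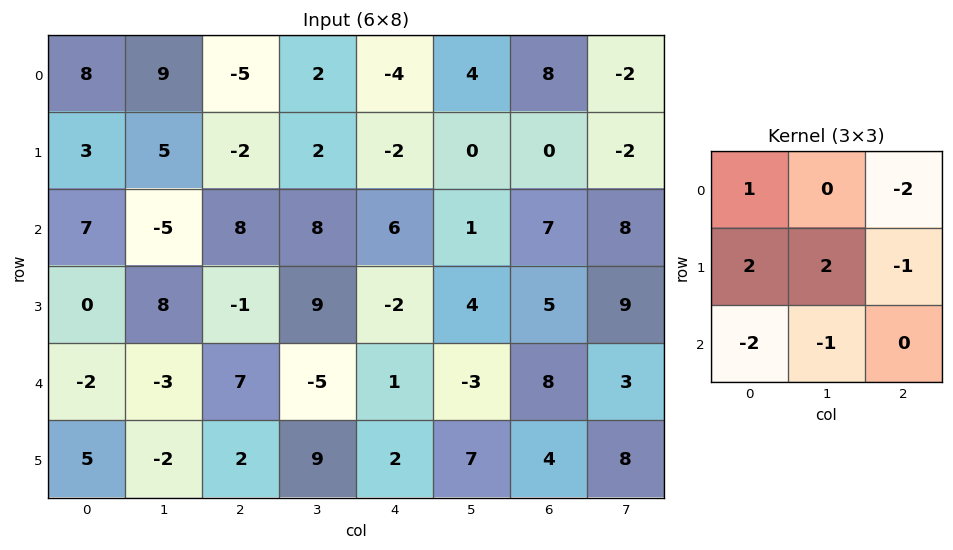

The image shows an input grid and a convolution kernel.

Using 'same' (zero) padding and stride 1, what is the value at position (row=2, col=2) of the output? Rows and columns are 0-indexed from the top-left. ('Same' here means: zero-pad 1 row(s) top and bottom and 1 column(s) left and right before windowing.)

The receptive field on the zero-padded input at this output position is [5 -2 2 / -5 8 8 / 8 -1 9]. Elementwise product with the kernel and sum: 5·1 + 2·-2 + -5·2 + 8·2 + 8·-1 + 8·-2 + -1·-1.

-16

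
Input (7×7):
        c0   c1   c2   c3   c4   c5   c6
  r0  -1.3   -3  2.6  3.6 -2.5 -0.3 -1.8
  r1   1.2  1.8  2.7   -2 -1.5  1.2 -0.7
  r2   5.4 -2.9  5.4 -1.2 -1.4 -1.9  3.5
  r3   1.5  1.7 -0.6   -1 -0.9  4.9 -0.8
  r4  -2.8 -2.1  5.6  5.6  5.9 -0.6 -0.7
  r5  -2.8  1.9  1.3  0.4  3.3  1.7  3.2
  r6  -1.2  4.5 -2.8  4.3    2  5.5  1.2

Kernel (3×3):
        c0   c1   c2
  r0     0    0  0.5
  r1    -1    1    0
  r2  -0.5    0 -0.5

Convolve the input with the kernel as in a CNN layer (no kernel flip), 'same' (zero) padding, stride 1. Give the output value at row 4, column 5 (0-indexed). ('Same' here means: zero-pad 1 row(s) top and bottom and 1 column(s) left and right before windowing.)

The receptive field on the zero-padded input at this output position is [-0.9 4.9 -0.8 / 5.9 -0.6 -0.7 / 3.3 1.7 3.2]. Elementwise product with the kernel and sum: -0.8·0.5 + 5.9·-1 + -0.6·1 + 3.3·-0.5 + 3.2·-0.5.

-10.15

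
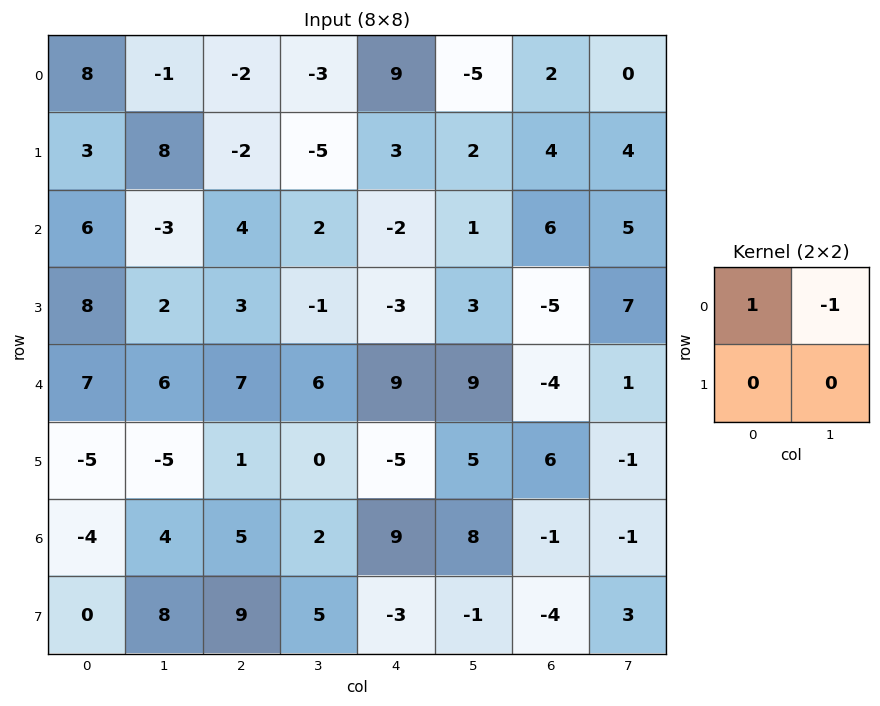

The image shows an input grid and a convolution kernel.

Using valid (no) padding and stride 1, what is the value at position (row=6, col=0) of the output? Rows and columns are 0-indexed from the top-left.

The receptive field on the input at this output position is [-4 4 / 0 8]. Elementwise product with the kernel and sum: -4·1 + 4·-1.

-8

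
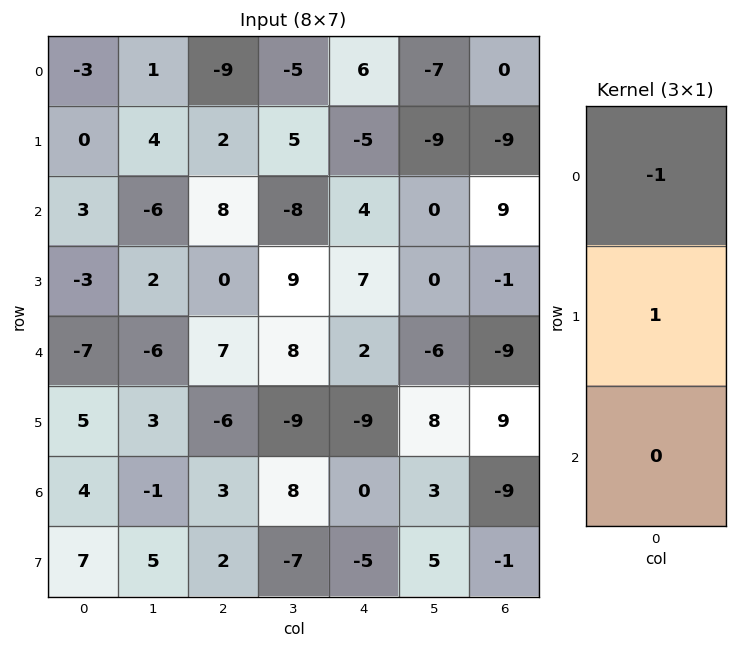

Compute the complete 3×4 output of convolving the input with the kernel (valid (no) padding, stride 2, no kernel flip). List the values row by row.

Output[0,0]: The receptive field on the input at this output position is [-3 / 0 / 3]. Elementwise product with the kernel and sum: -3·-1 + 0·1.

3 11 -11 -9
-6 -8 3 -10
12 -13 -11 18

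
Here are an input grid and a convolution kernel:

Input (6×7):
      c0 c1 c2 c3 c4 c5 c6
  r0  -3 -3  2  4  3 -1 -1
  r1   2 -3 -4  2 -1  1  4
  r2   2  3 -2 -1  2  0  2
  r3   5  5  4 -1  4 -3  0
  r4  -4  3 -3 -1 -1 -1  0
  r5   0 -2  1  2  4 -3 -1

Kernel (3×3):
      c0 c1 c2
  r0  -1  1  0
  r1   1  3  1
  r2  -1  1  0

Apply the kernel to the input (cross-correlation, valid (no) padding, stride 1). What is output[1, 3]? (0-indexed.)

The receptive field on the input at this output position is [2 -1 1 / -1 2 0 / -1 4 -3]. Elementwise product with the kernel and sum: 2·-1 + -1·1 + -1·1 + 2·3 + 0·1 + -1·-1 + 4·1.

7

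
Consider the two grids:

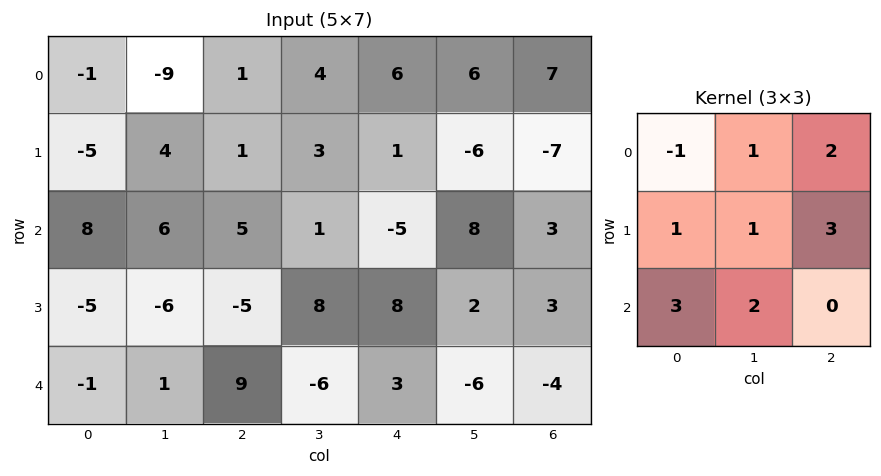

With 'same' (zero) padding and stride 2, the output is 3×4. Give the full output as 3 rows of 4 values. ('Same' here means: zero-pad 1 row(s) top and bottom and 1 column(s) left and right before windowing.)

Output[0,0]: The receptive field on the zero-padded input at this output position is [0 0 0 / 0 -1 -9 / 0 -5 4]. Elementwise product with the kernel and sum: 0·-1 + 0·1 + 0·2 + 0·1 + -1·1 + -9·3 + 0·3 + -5·2.

-38 18 39 -19
19 -11 46 22
-15 9 -17 -9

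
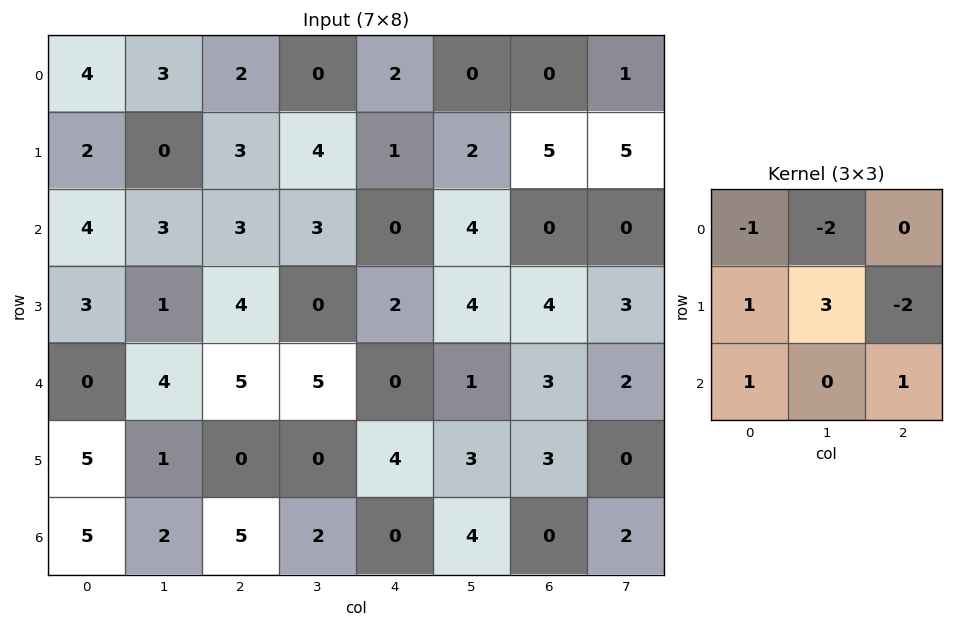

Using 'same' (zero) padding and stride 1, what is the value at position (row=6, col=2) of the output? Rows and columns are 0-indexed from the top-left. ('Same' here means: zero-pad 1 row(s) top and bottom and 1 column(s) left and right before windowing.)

The receptive field on the zero-padded input at this output position is [1 0 0 / 2 5 2 / 0 0 0]. Elementwise product with the kernel and sum: 1·-1 + 0·-2 + 2·1 + 5·3 + 2·-2 + 0·1 + 0·1.

12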